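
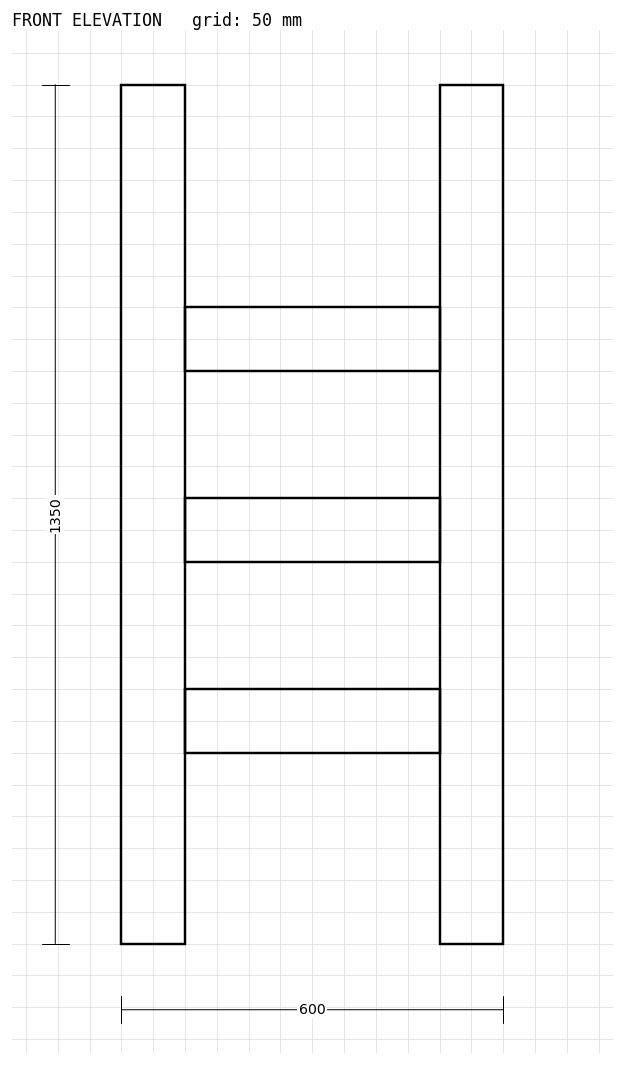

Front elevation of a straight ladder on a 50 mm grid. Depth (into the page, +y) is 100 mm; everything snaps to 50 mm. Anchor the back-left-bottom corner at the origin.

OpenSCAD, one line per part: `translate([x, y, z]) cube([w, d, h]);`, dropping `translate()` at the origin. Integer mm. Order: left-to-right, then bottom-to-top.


cube([100, 100, 1350]);
translate([100, 0, 300]) cube([400, 100, 100]);
translate([100, 0, 600]) cube([400, 100, 100]);
translate([100, 0, 900]) cube([400, 100, 100]);
translate([500, 0, 0]) cube([100, 100, 1350]);


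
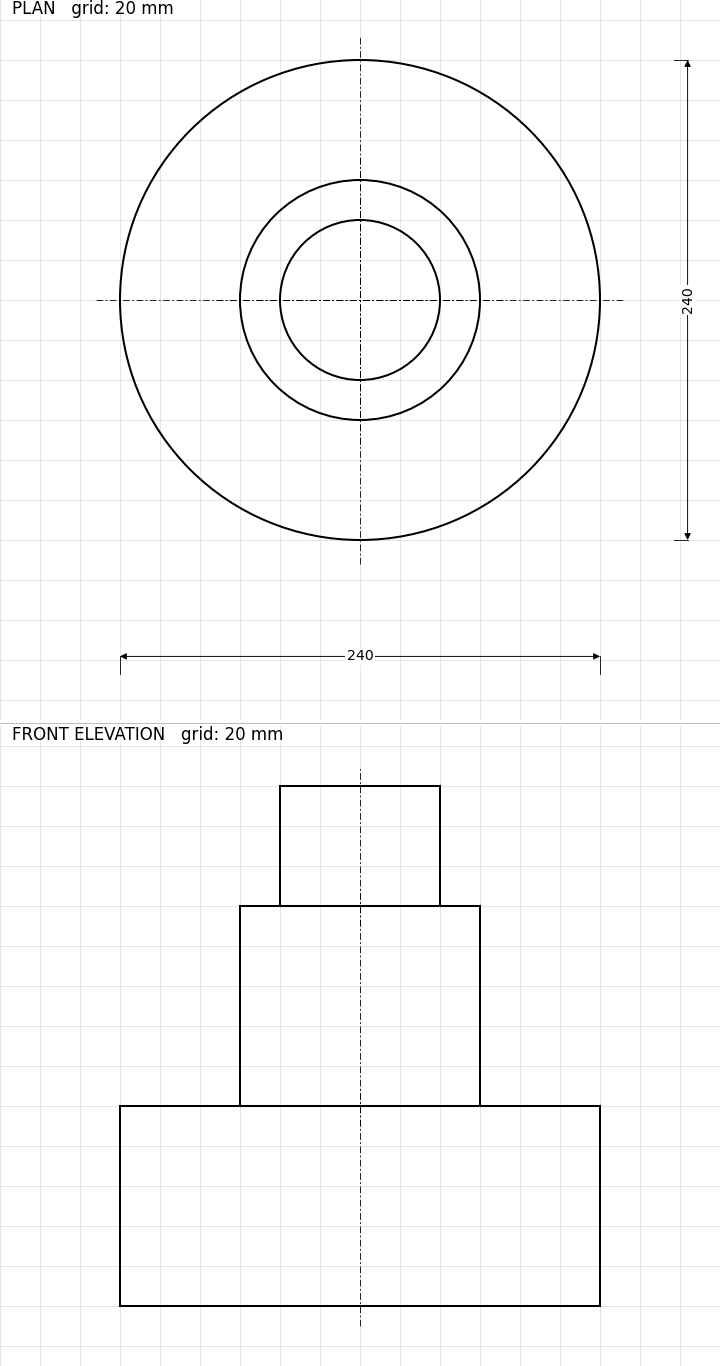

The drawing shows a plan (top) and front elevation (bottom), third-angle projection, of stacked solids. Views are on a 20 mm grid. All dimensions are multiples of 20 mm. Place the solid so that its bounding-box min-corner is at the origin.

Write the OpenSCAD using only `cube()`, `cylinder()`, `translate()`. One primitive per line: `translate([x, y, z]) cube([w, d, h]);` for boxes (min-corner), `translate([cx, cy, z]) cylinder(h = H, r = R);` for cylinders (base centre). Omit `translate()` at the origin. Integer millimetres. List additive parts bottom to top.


translate([120, 120, 0]) cylinder(h = 100, r = 120);
translate([120, 120, 100]) cylinder(h = 100, r = 60);
translate([120, 120, 200]) cylinder(h = 60, r = 40);


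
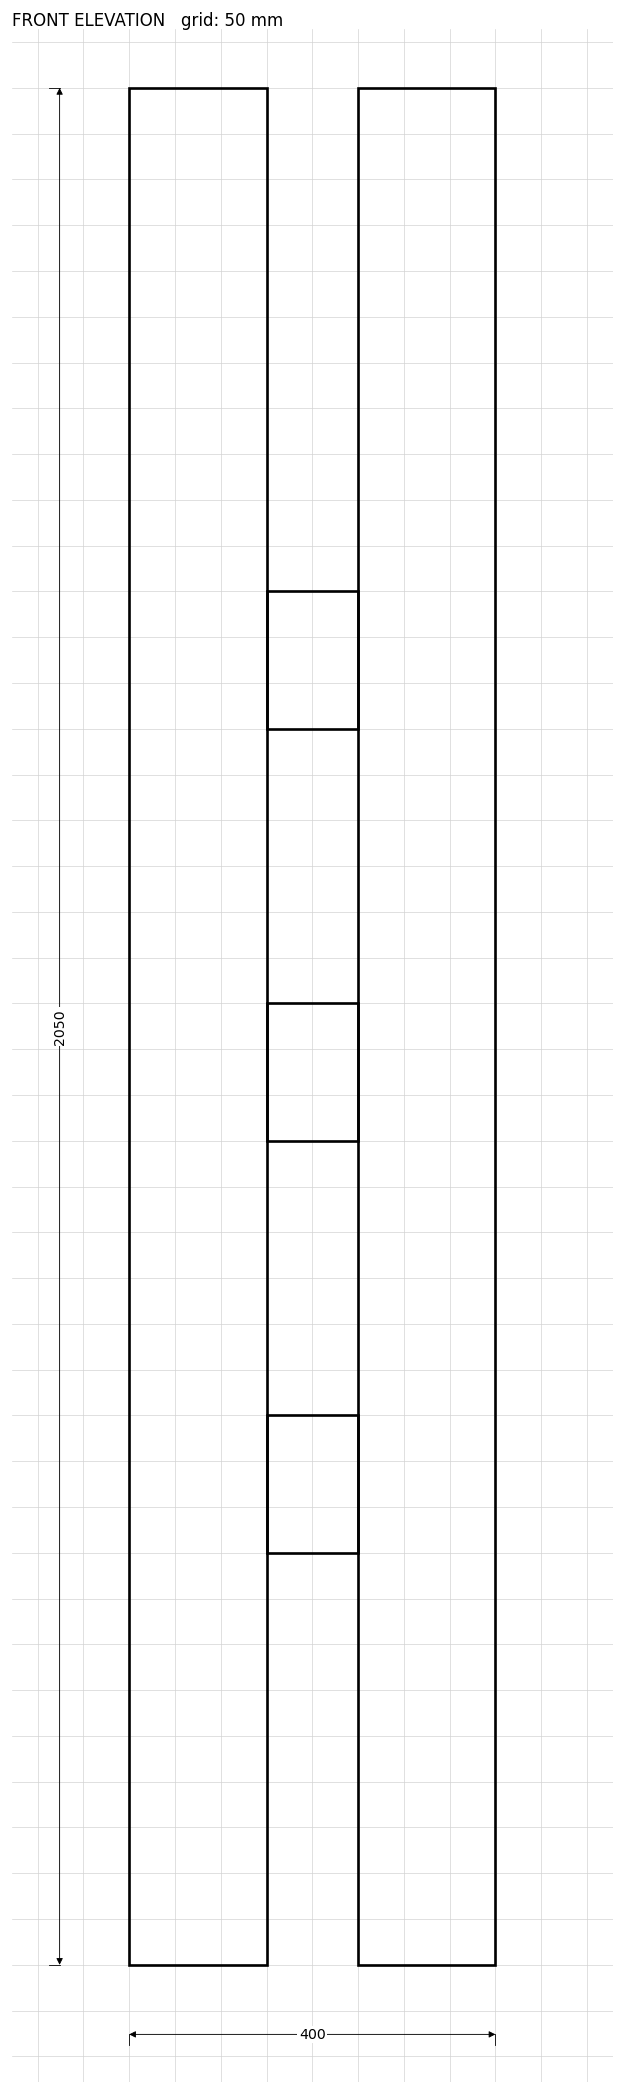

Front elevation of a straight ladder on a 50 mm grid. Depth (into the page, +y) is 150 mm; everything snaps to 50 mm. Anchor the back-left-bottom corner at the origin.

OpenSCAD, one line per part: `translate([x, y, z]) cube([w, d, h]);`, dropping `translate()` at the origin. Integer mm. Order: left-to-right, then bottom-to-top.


cube([150, 150, 2050]);
translate([150, 0, 450]) cube([100, 150, 150]);
translate([150, 0, 900]) cube([100, 150, 150]);
translate([150, 0, 1350]) cube([100, 150, 150]);
translate([250, 0, 0]) cube([150, 150, 2050]);


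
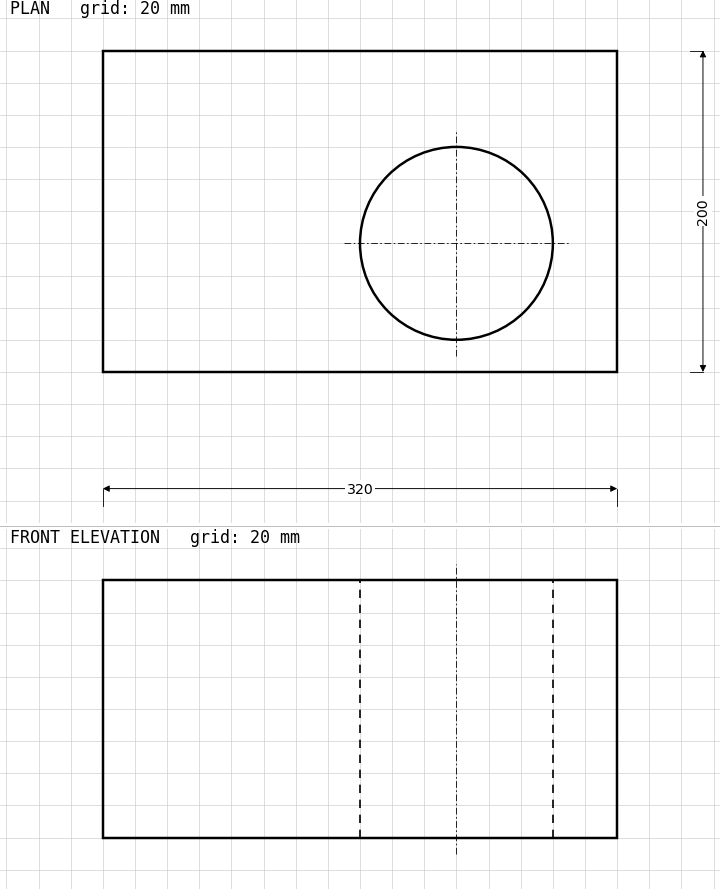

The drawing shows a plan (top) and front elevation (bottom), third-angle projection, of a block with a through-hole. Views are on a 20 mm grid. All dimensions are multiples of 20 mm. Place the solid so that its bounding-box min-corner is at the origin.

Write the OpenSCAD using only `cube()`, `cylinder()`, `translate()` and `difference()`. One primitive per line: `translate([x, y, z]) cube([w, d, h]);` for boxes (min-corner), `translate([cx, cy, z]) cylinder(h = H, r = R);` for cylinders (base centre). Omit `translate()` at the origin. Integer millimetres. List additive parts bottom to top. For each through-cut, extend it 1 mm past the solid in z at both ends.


difference() {
  cube([320, 200, 160]);
  translate([220, 80, -1]) cylinder(h = 162, r = 60);
}


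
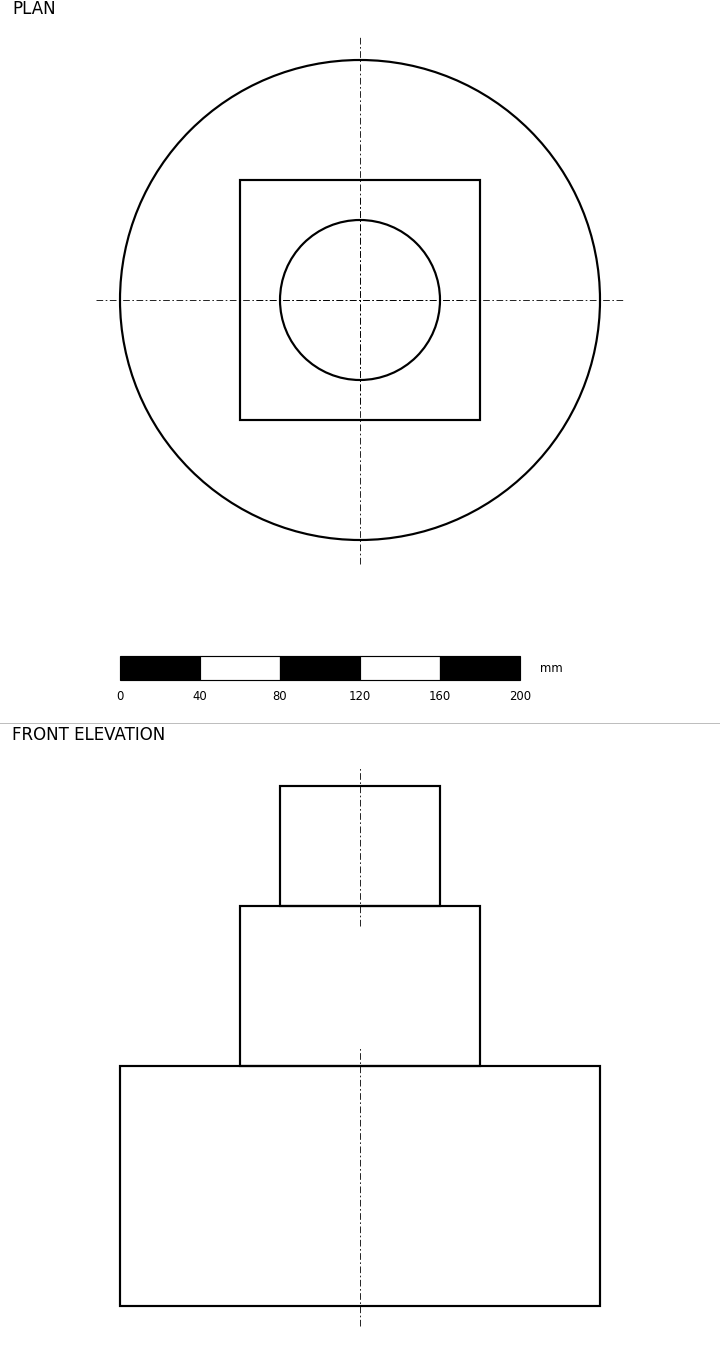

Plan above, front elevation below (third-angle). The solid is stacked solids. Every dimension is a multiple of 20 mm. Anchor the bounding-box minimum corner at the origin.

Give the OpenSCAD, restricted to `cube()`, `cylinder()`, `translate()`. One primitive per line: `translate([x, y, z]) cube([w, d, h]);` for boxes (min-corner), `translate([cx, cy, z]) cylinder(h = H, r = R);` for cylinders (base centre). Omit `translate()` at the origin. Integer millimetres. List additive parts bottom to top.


translate([120, 120, 0]) cylinder(h = 120, r = 120);
translate([60, 60, 120]) cube([120, 120, 80]);
translate([120, 120, 200]) cylinder(h = 60, r = 40);


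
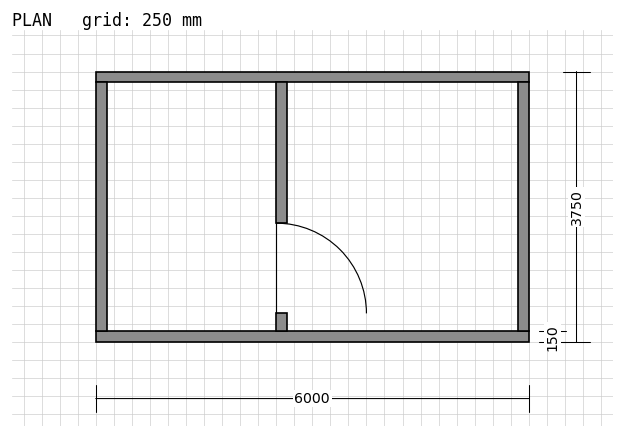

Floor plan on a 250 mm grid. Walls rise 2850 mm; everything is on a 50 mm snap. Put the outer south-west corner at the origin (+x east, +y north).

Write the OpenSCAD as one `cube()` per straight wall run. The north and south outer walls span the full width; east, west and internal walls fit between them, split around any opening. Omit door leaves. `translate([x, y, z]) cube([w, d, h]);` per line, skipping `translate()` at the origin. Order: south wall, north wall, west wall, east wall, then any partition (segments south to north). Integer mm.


cube([6000, 150, 2850]);
translate([0, 3600, 0]) cube([6000, 150, 2850]);
translate([0, 150, 0]) cube([150, 3450, 2850]);
translate([5850, 150, 0]) cube([150, 3450, 2850]);
translate([2500, 150, 0]) cube([150, 250, 2850]);
translate([2500, 1650, 0]) cube([150, 1950, 2850]);


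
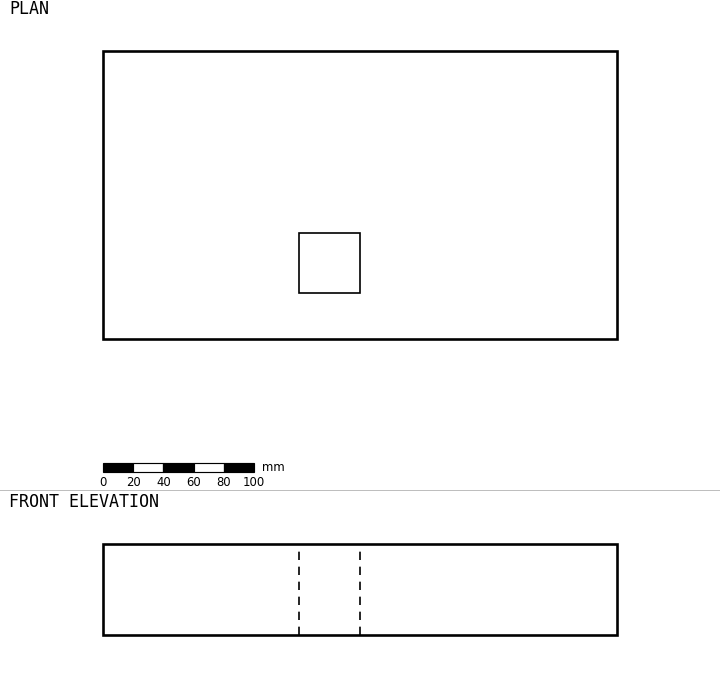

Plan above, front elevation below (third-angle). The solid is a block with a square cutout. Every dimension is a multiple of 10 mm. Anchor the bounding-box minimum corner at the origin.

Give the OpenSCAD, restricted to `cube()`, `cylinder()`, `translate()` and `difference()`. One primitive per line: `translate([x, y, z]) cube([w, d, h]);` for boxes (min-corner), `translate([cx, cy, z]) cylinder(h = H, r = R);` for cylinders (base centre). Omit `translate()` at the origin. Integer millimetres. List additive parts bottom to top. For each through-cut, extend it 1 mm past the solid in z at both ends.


difference() {
  cube([340, 190, 60]);
  translate([130, 30, -1]) cube([40, 40, 62]);
}


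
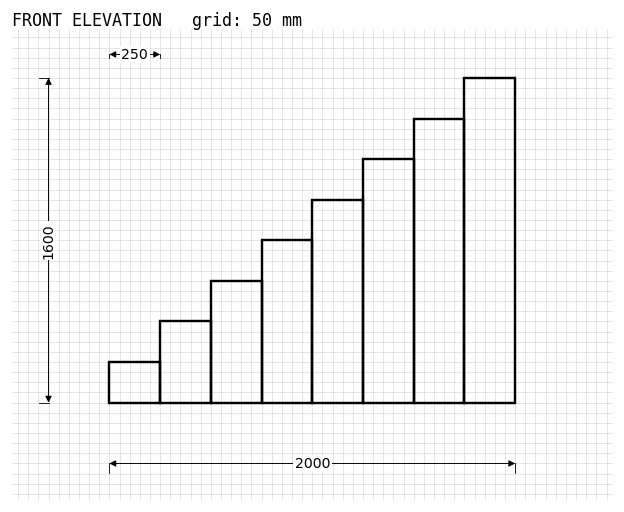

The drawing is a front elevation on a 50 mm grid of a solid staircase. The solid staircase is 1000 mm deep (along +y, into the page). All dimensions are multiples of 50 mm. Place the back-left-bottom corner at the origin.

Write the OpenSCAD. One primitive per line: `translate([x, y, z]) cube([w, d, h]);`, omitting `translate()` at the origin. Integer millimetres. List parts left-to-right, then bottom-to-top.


cube([250, 1000, 200]);
translate([250, 0, 0]) cube([250, 1000, 400]);
translate([500, 0, 0]) cube([250, 1000, 600]);
translate([750, 0, 0]) cube([250, 1000, 800]);
translate([1000, 0, 0]) cube([250, 1000, 1000]);
translate([1250, 0, 0]) cube([250, 1000, 1200]);
translate([1500, 0, 0]) cube([250, 1000, 1400]);
translate([1750, 0, 0]) cube([250, 1000, 1600]);


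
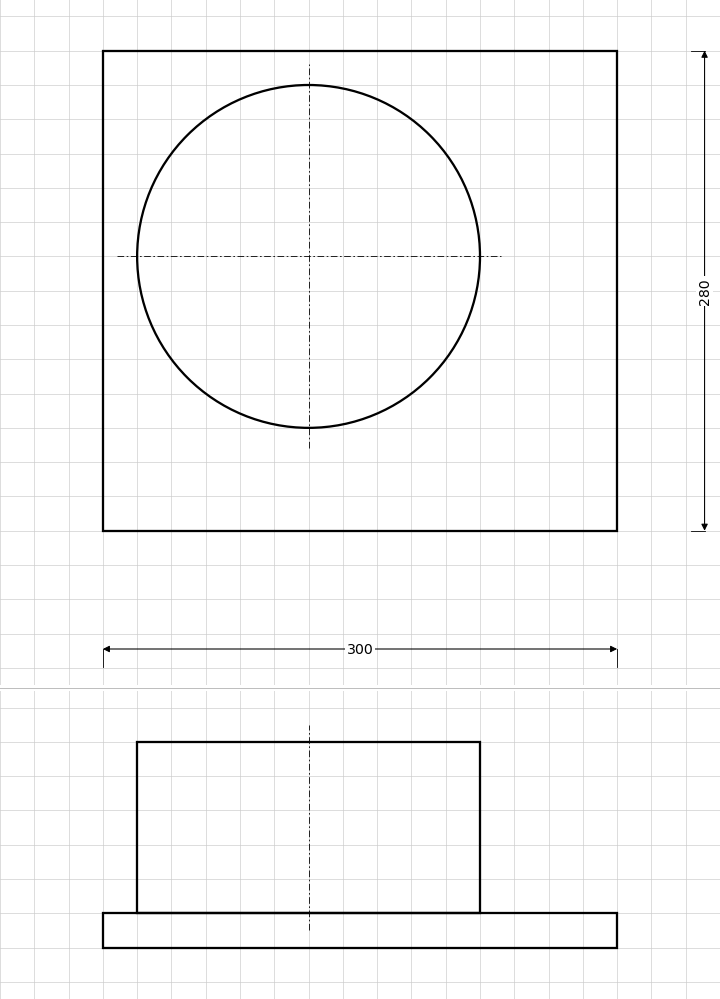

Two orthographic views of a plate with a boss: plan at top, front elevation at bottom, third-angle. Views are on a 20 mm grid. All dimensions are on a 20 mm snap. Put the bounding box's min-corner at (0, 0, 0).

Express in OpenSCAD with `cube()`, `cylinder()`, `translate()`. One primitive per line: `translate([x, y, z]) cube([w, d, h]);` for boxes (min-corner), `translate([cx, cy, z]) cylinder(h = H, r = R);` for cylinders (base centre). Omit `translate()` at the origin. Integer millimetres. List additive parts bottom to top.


cube([300, 280, 20]);
translate([120, 160, 20]) cylinder(h = 100, r = 100);


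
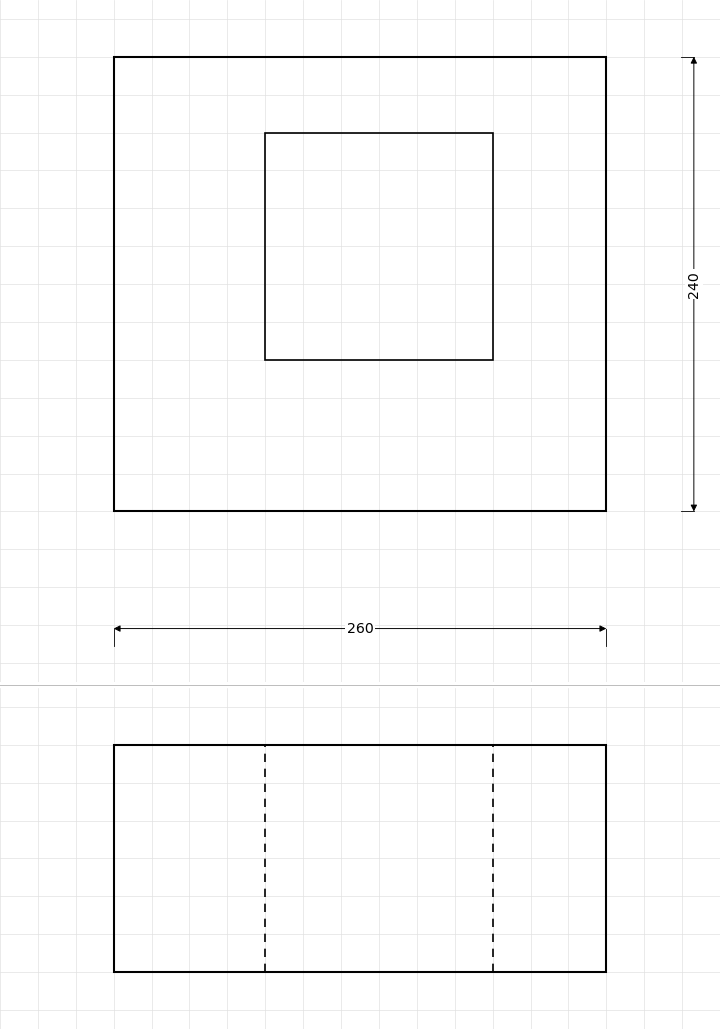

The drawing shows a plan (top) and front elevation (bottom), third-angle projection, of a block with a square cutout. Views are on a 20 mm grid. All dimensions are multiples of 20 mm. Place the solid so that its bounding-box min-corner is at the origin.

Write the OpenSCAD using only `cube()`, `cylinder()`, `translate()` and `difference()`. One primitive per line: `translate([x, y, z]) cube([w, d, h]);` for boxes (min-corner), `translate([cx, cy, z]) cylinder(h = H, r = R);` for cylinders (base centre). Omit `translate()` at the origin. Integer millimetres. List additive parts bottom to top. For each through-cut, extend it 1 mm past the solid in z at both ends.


difference() {
  cube([260, 240, 120]);
  translate([80, 80, -1]) cube([120, 120, 122]);
}


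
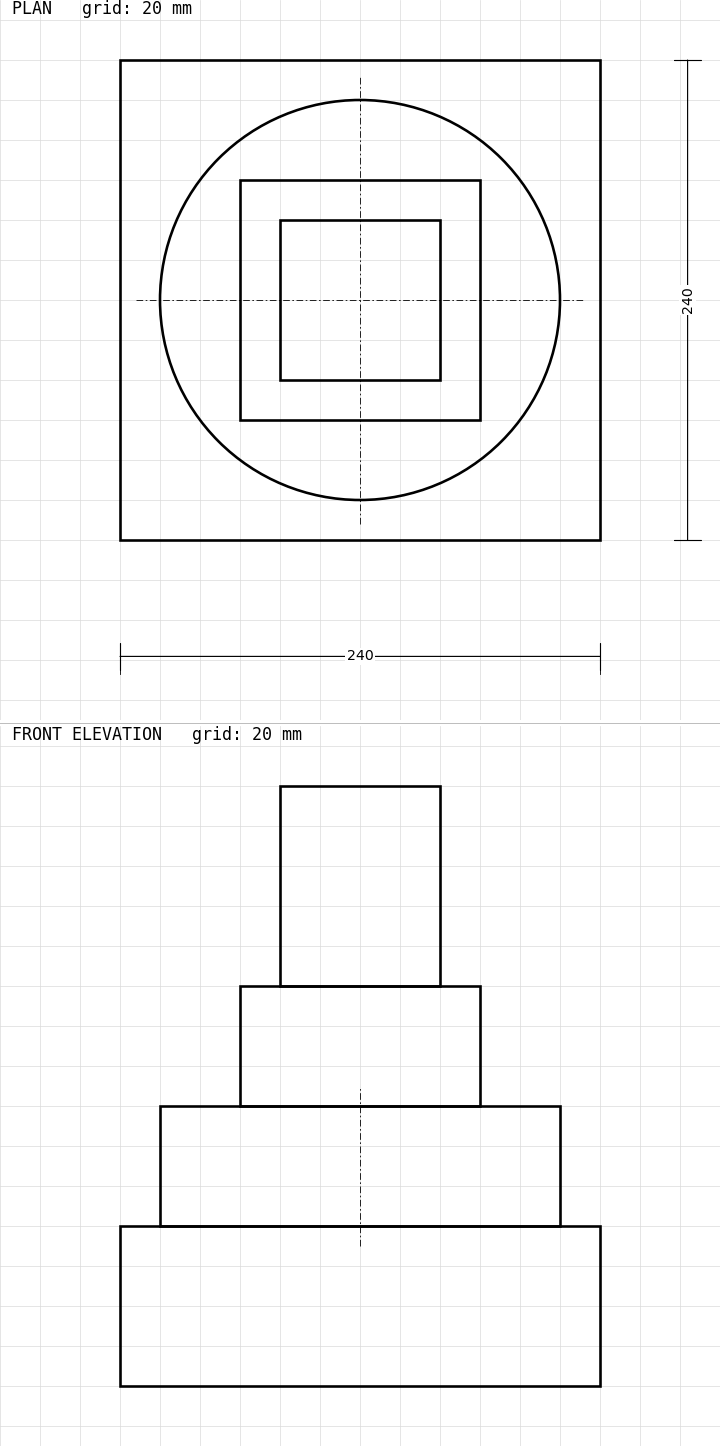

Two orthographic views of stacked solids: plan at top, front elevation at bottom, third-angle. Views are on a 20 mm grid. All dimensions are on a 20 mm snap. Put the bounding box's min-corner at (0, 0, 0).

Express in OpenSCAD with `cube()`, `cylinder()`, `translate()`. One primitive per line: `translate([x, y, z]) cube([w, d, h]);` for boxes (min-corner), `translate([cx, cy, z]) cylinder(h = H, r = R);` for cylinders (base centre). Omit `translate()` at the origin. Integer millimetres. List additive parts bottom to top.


cube([240, 240, 80]);
translate([120, 120, 80]) cylinder(h = 60, r = 100);
translate([60, 60, 140]) cube([120, 120, 60]);
translate([80, 80, 200]) cube([80, 80, 100]);


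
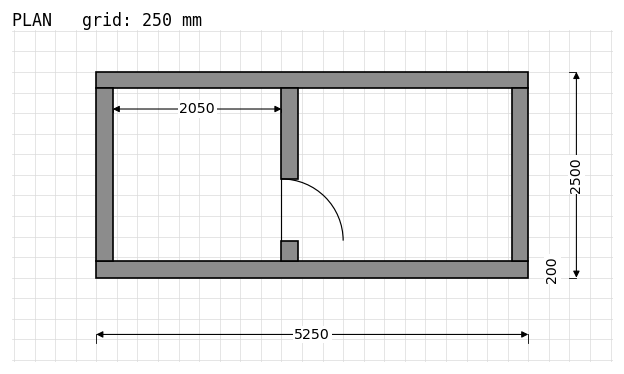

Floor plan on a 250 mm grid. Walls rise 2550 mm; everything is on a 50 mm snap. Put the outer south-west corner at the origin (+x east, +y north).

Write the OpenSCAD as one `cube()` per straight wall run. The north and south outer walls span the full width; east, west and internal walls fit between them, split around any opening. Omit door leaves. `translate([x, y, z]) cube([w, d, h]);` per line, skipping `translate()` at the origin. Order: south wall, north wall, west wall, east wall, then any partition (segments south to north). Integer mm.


cube([5250, 200, 2550]);
translate([0, 2300, 0]) cube([5250, 200, 2550]);
translate([0, 200, 0]) cube([200, 2100, 2550]);
translate([5050, 200, 0]) cube([200, 2100, 2550]);
translate([2250, 200, 0]) cube([200, 250, 2550]);
translate([2250, 1200, 0]) cube([200, 1100, 2550]);


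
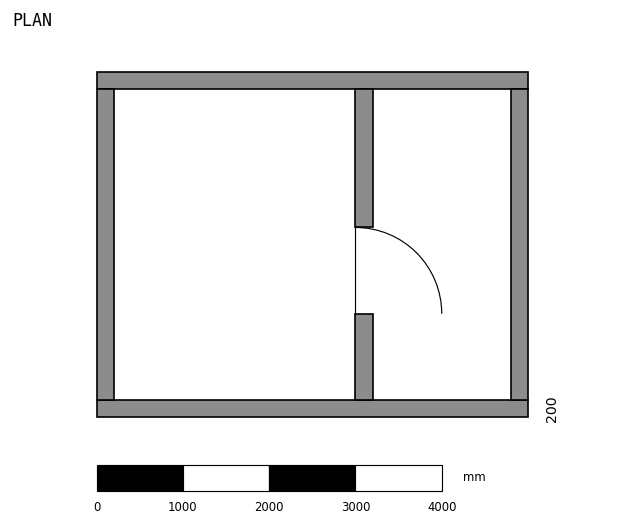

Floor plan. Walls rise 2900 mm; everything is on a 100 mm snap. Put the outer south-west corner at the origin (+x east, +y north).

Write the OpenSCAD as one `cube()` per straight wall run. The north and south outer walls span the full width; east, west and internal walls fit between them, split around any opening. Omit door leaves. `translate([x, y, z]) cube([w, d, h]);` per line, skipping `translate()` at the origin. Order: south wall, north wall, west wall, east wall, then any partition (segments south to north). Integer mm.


cube([5000, 200, 2900]);
translate([0, 3800, 0]) cube([5000, 200, 2900]);
translate([0, 200, 0]) cube([200, 3600, 2900]);
translate([4800, 200, 0]) cube([200, 3600, 2900]);
translate([3000, 200, 0]) cube([200, 1000, 2900]);
translate([3000, 2200, 0]) cube([200, 1600, 2900]);


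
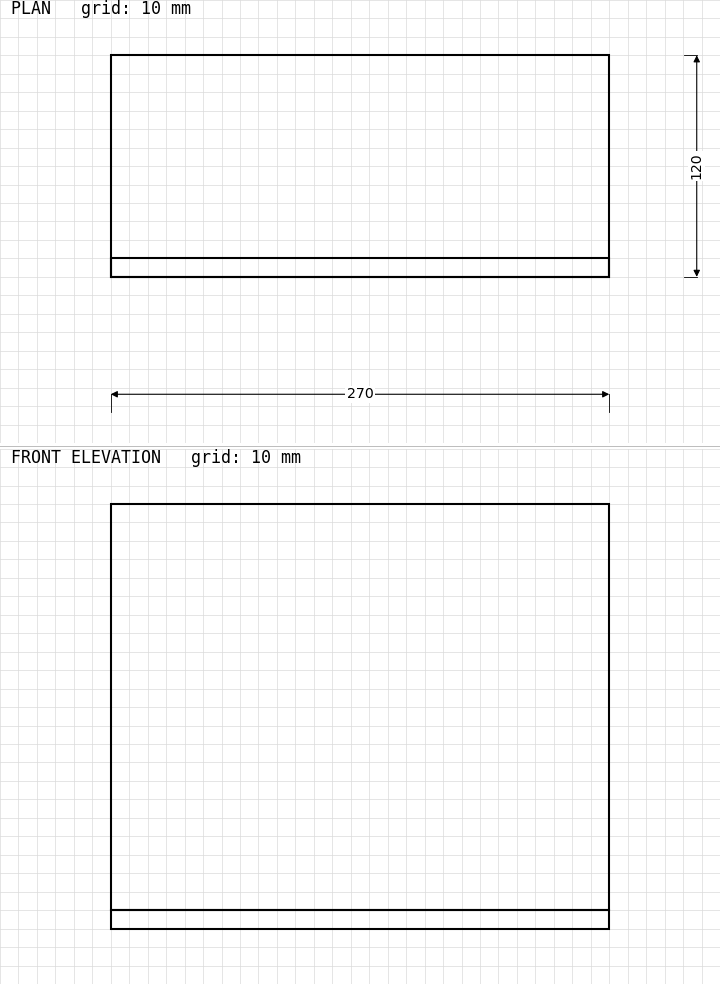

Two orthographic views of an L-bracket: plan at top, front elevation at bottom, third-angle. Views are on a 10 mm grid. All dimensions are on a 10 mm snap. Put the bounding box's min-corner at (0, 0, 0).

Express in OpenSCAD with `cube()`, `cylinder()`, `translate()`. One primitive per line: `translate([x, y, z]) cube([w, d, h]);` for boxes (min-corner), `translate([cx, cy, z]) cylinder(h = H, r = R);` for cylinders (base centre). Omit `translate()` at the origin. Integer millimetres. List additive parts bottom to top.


cube([270, 120, 10]);
translate([0, 0, 10]) cube([270, 10, 220]);


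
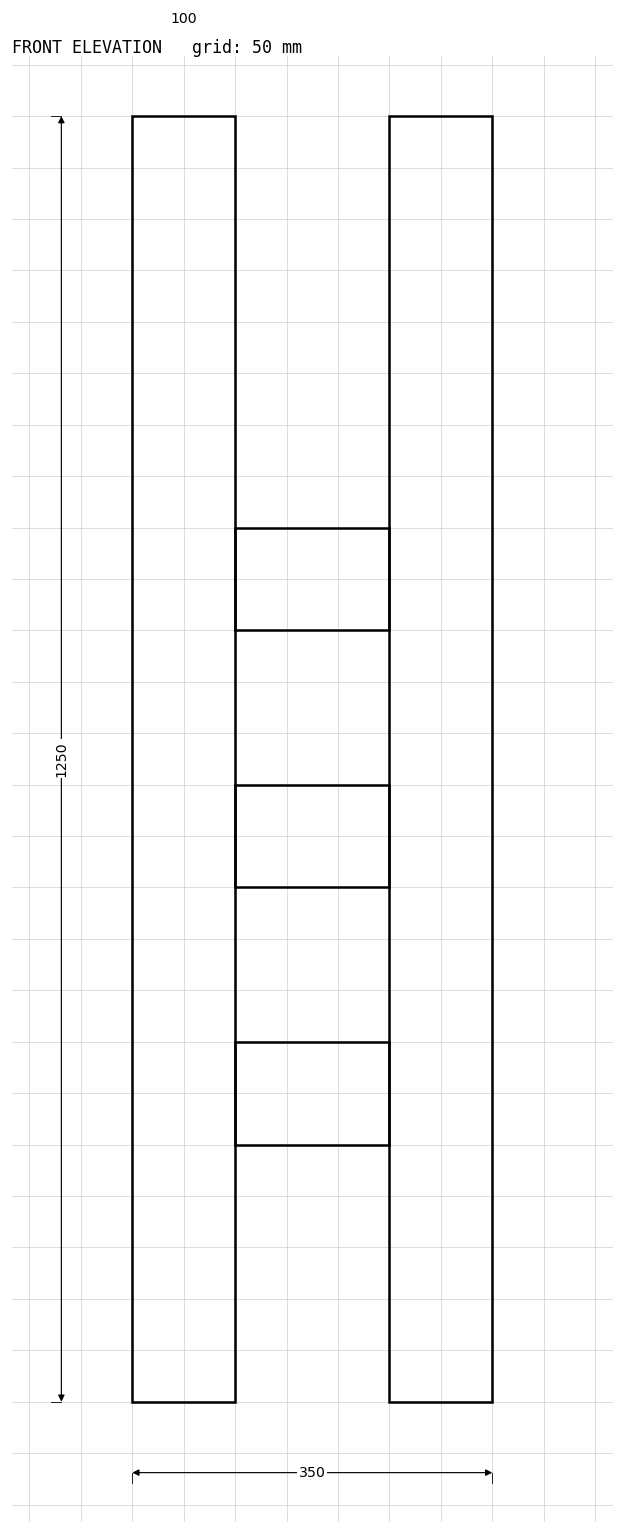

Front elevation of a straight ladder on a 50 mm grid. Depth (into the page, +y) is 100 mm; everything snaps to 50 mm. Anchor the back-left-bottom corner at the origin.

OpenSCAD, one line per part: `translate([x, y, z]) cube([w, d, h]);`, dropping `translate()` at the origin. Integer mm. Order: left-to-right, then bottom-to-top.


cube([100, 100, 1250]);
translate([100, 0, 250]) cube([150, 100, 100]);
translate([100, 0, 500]) cube([150, 100, 100]);
translate([100, 0, 750]) cube([150, 100, 100]);
translate([250, 0, 0]) cube([100, 100, 1250]);


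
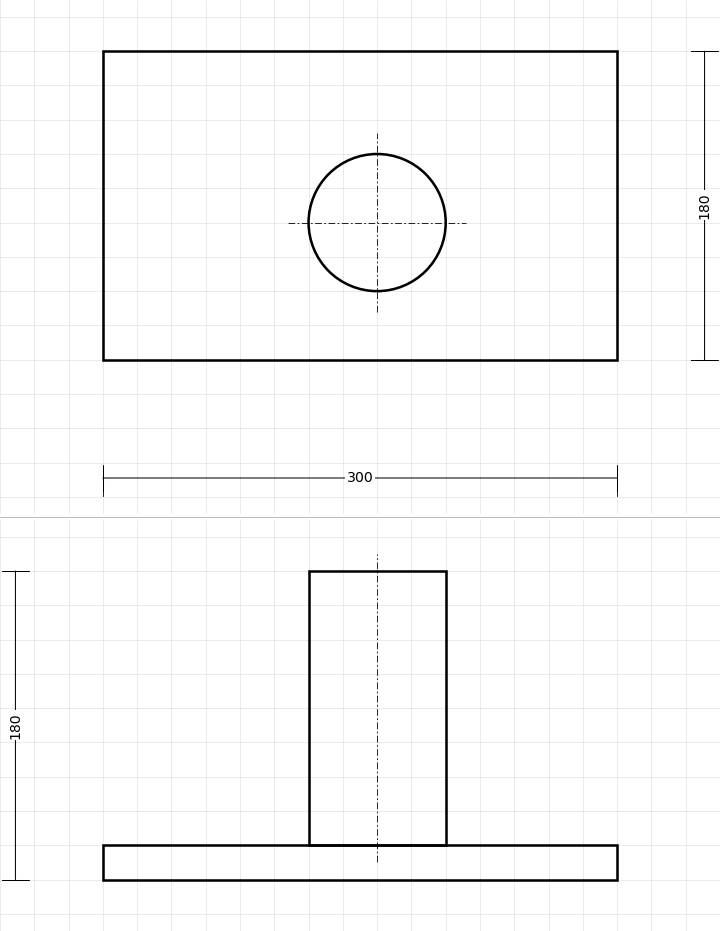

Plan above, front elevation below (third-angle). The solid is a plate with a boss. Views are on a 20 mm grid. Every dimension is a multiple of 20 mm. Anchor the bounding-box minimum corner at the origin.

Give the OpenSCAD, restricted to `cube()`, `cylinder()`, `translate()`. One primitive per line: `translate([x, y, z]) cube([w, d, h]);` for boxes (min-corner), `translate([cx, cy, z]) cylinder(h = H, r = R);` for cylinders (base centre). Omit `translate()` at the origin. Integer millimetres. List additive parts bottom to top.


cube([300, 180, 20]);
translate([160, 80, 20]) cylinder(h = 160, r = 40);


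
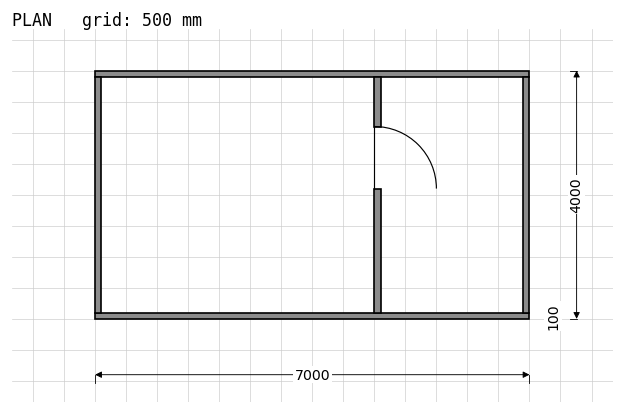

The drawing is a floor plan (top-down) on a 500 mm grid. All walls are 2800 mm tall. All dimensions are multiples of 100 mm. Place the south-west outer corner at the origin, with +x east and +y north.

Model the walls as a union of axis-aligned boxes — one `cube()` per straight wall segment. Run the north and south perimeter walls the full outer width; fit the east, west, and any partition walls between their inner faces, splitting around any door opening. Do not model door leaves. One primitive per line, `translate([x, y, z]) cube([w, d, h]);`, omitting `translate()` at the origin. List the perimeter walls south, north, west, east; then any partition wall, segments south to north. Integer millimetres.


cube([7000, 100, 2800]);
translate([0, 3900, 0]) cube([7000, 100, 2800]);
translate([0, 100, 0]) cube([100, 3800, 2800]);
translate([6900, 100, 0]) cube([100, 3800, 2800]);
translate([4500, 100, 0]) cube([100, 2000, 2800]);
translate([4500, 3100, 0]) cube([100, 800, 2800]);


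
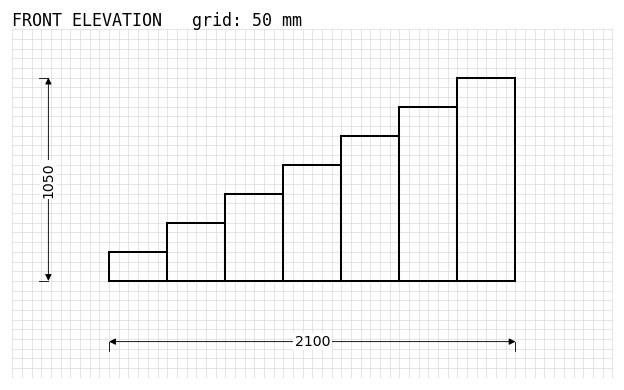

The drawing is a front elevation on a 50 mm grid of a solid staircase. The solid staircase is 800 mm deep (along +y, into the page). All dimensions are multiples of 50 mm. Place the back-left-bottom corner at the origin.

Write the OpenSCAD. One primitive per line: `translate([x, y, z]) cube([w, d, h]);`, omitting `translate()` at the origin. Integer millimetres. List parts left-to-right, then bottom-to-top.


cube([300, 800, 150]);
translate([300, 0, 0]) cube([300, 800, 300]);
translate([600, 0, 0]) cube([300, 800, 450]);
translate([900, 0, 0]) cube([300, 800, 600]);
translate([1200, 0, 0]) cube([300, 800, 750]);
translate([1500, 0, 0]) cube([300, 800, 900]);
translate([1800, 0, 0]) cube([300, 800, 1050]);


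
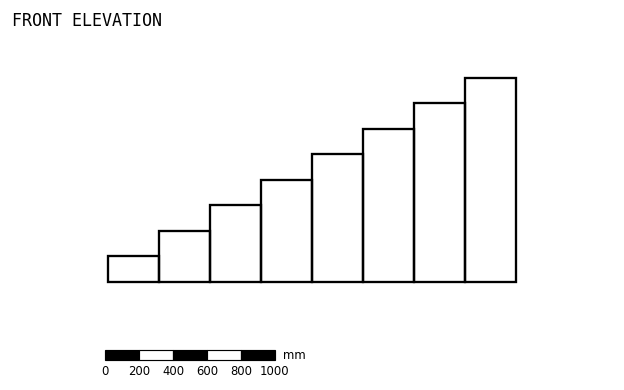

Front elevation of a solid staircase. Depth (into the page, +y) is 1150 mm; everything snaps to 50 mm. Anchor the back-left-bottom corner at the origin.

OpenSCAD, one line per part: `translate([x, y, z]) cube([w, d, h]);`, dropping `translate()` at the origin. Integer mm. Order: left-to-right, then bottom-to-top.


cube([300, 1150, 150]);
translate([300, 0, 0]) cube([300, 1150, 300]);
translate([600, 0, 0]) cube([300, 1150, 450]);
translate([900, 0, 0]) cube([300, 1150, 600]);
translate([1200, 0, 0]) cube([300, 1150, 750]);
translate([1500, 0, 0]) cube([300, 1150, 900]);
translate([1800, 0, 0]) cube([300, 1150, 1050]);
translate([2100, 0, 0]) cube([300, 1150, 1200]);


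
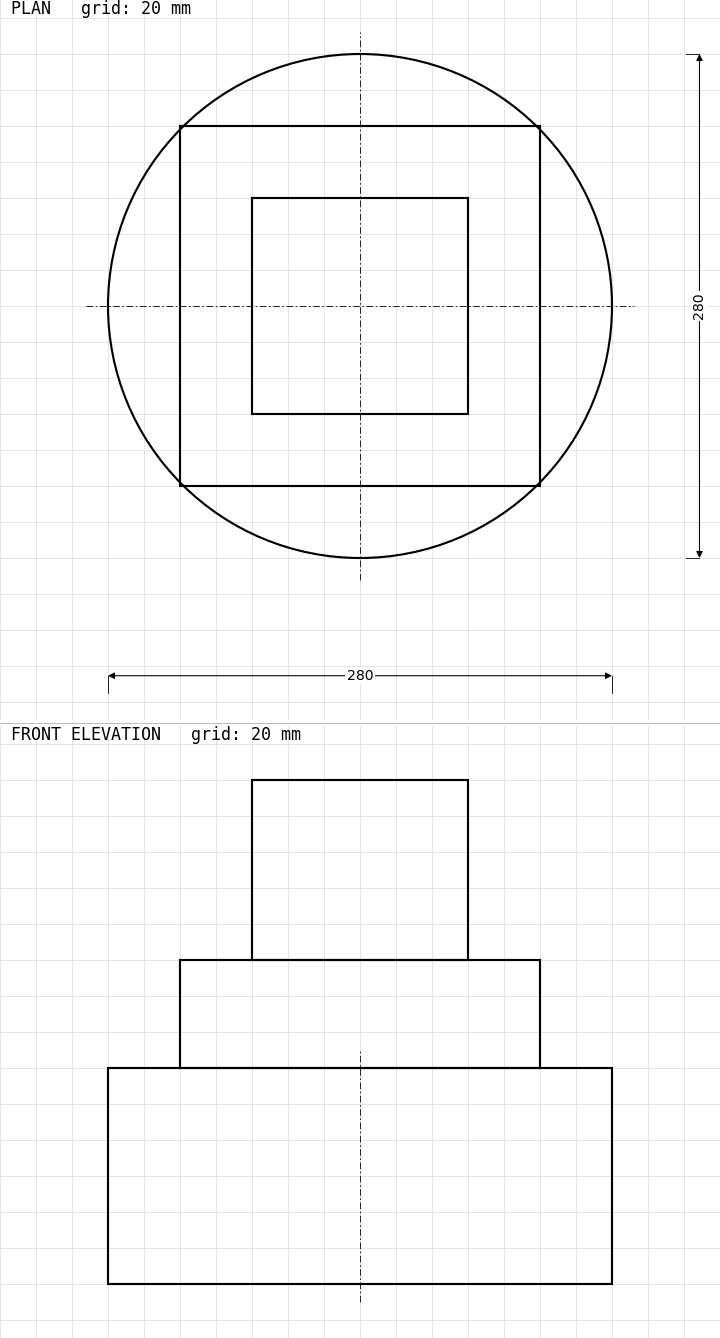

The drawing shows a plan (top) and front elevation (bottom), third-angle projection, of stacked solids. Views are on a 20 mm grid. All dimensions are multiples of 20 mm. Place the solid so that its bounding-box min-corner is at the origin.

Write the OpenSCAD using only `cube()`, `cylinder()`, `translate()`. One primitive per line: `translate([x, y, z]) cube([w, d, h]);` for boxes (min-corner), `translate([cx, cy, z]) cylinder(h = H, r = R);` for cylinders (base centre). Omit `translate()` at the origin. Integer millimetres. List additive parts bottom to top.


translate([140, 140, 0]) cylinder(h = 120, r = 140);
translate([40, 40, 120]) cube([200, 200, 60]);
translate([80, 80, 180]) cube([120, 120, 100]);


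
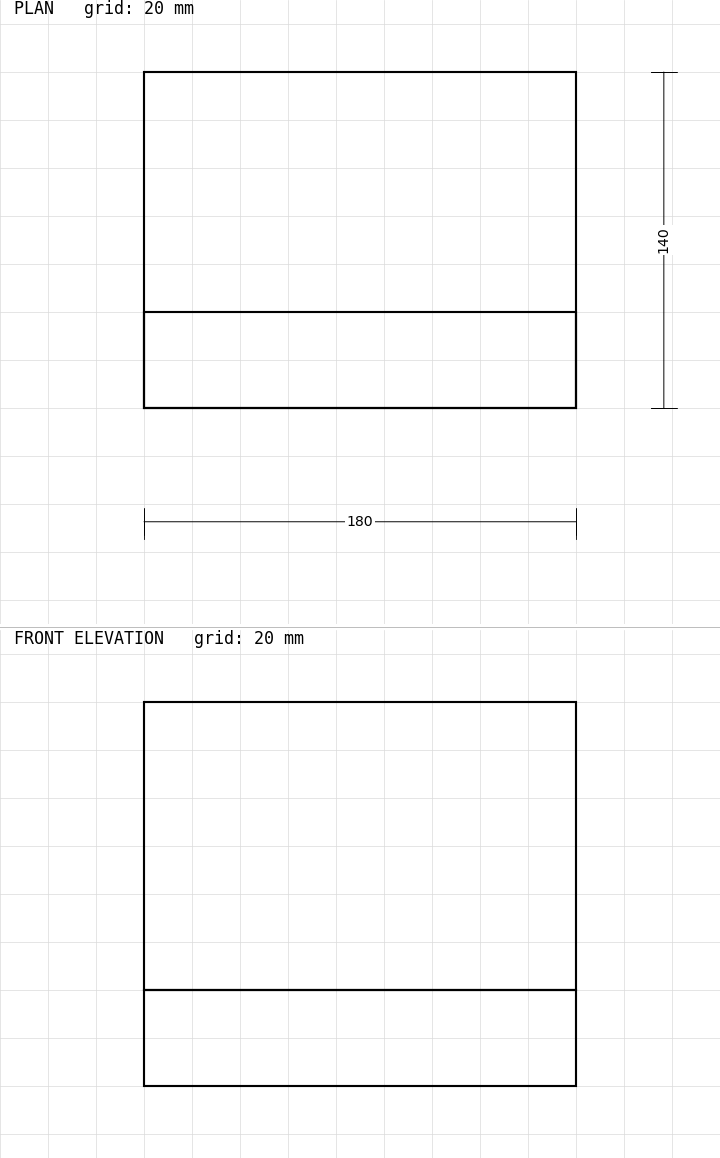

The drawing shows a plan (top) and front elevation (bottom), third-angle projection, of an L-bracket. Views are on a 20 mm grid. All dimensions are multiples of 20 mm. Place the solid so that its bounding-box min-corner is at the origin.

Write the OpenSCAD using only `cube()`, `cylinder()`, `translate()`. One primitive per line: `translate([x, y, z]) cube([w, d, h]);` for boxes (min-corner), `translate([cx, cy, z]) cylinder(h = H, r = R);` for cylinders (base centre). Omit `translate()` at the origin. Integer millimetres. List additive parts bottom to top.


cube([180, 140, 40]);
translate([0, 0, 40]) cube([180, 40, 120]);


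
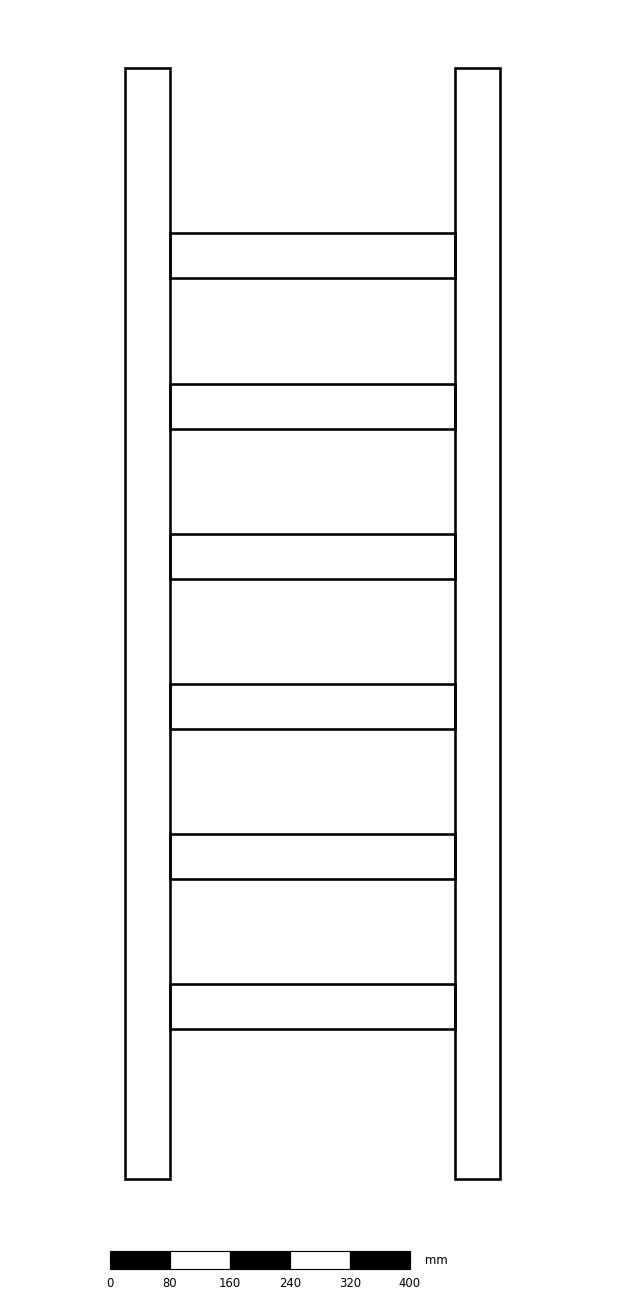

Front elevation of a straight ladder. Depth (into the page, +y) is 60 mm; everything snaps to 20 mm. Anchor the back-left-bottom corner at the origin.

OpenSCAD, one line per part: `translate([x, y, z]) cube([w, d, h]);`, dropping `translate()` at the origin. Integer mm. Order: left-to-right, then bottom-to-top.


cube([60, 60, 1480]);
translate([60, 0, 200]) cube([380, 60, 60]);
translate([60, 0, 400]) cube([380, 60, 60]);
translate([60, 0, 600]) cube([380, 60, 60]);
translate([60, 0, 800]) cube([380, 60, 60]);
translate([60, 0, 1000]) cube([380, 60, 60]);
translate([60, 0, 1200]) cube([380, 60, 60]);
translate([440, 0, 0]) cube([60, 60, 1480]);


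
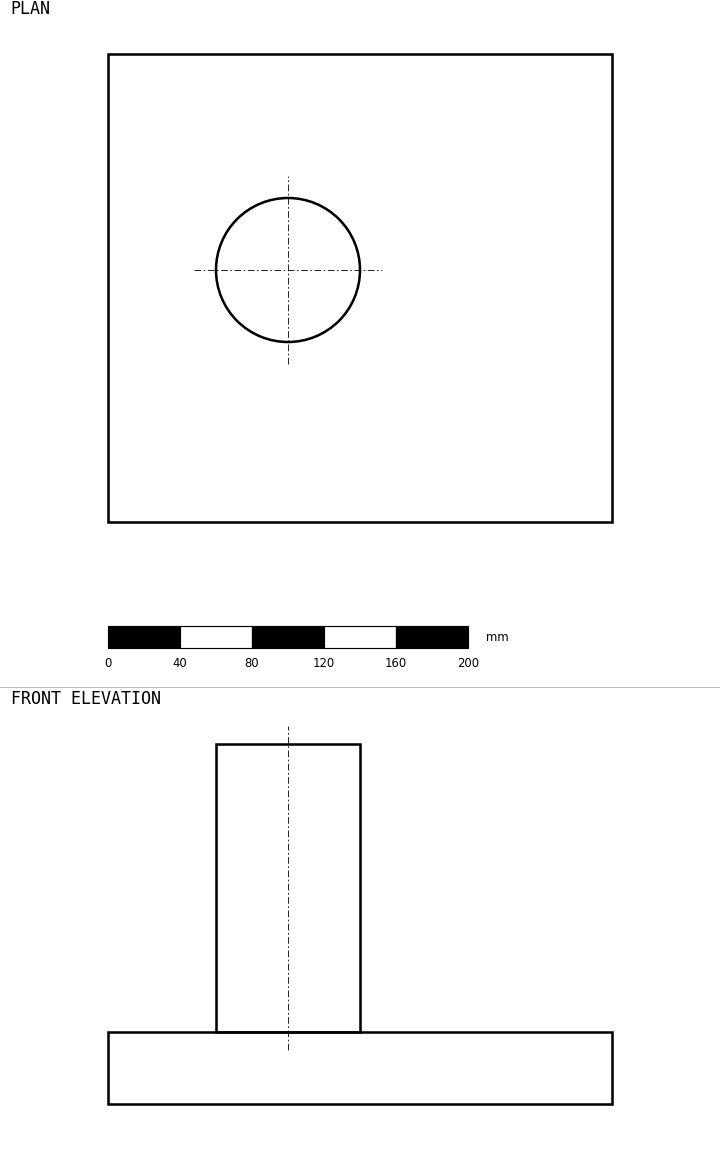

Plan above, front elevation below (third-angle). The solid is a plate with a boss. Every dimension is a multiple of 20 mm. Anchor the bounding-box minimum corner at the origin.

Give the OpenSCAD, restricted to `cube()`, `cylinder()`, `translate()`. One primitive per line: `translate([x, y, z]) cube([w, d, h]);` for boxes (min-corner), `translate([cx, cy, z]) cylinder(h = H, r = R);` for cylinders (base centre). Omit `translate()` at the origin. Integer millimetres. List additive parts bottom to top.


cube([280, 260, 40]);
translate([100, 140, 40]) cylinder(h = 160, r = 40);


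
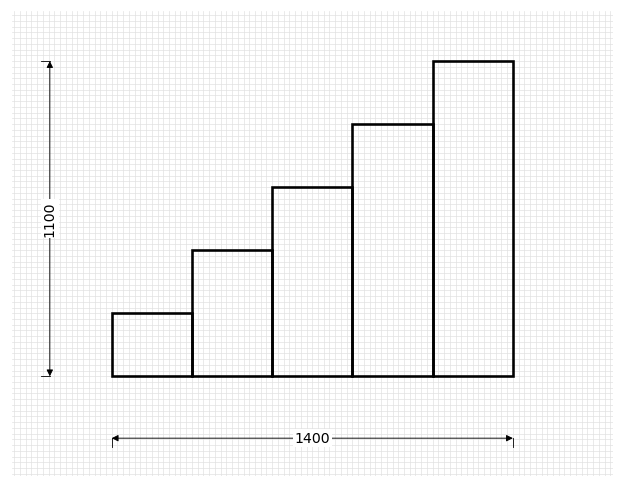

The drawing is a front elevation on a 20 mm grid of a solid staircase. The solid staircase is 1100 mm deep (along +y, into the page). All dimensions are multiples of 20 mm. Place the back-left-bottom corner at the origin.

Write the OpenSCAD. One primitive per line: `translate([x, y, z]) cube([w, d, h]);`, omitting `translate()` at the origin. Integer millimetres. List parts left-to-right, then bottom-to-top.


cube([280, 1100, 220]);
translate([280, 0, 0]) cube([280, 1100, 440]);
translate([560, 0, 0]) cube([280, 1100, 660]);
translate([840, 0, 0]) cube([280, 1100, 880]);
translate([1120, 0, 0]) cube([280, 1100, 1100]);


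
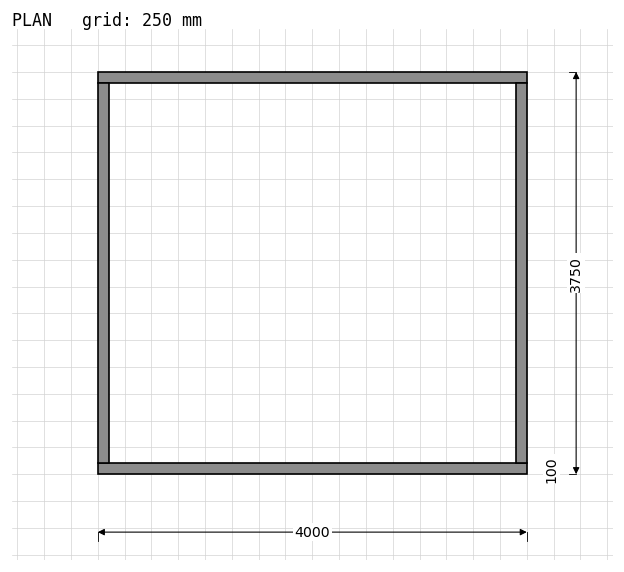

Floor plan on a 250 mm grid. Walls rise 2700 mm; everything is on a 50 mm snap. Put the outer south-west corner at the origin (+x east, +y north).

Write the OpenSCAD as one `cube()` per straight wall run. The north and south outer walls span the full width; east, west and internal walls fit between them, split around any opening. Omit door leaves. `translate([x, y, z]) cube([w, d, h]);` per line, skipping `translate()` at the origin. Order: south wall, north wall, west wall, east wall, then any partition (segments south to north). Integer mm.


cube([4000, 100, 2700]);
translate([0, 3650, 0]) cube([4000, 100, 2700]);
translate([0, 100, 0]) cube([100, 3550, 2700]);
translate([3900, 100, 0]) cube([100, 3550, 2700]);


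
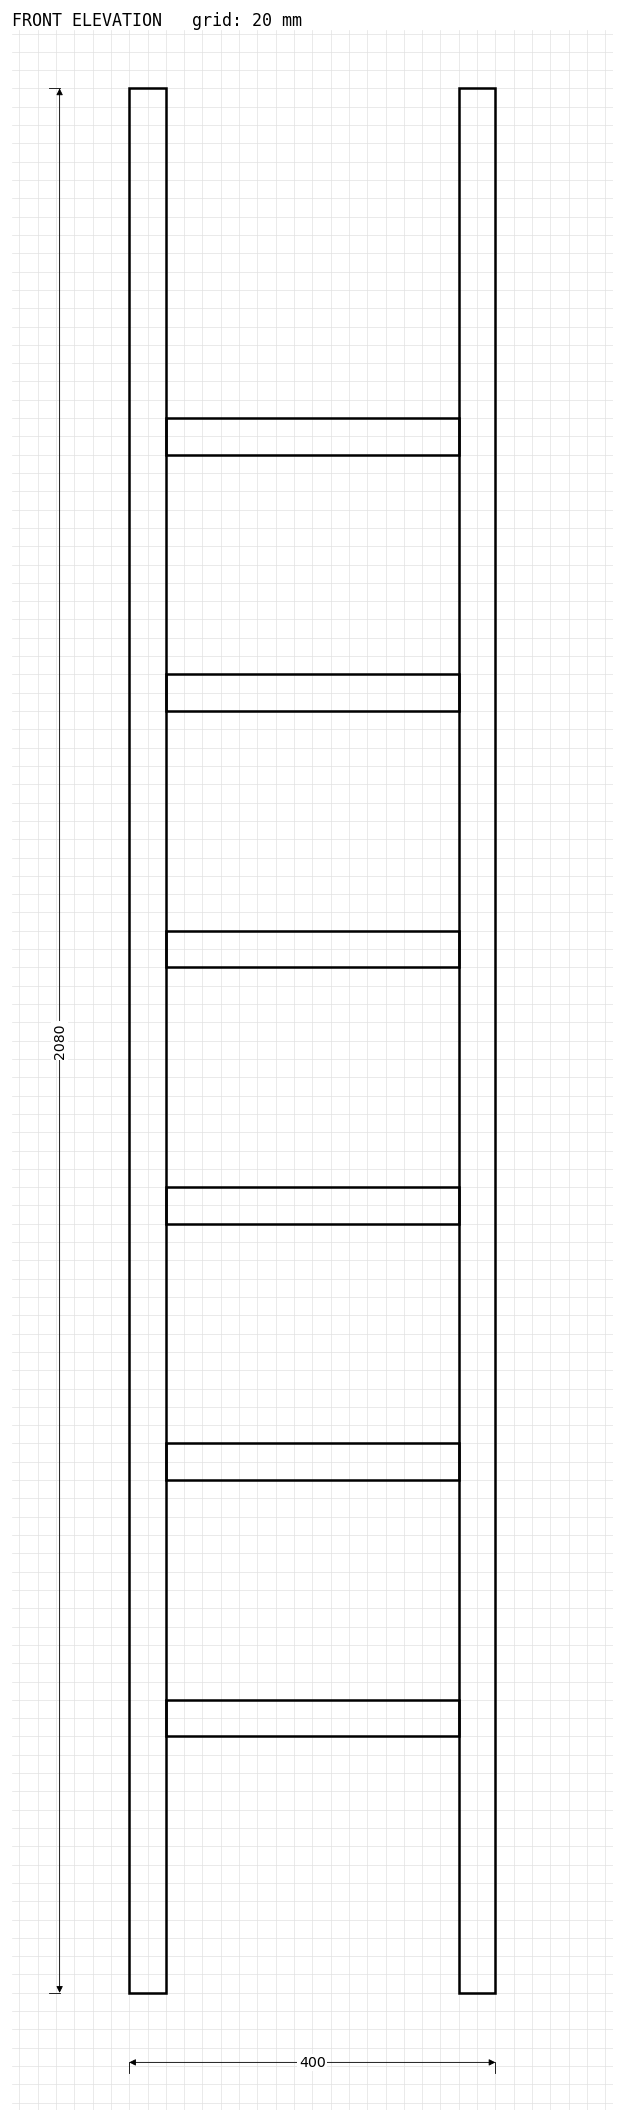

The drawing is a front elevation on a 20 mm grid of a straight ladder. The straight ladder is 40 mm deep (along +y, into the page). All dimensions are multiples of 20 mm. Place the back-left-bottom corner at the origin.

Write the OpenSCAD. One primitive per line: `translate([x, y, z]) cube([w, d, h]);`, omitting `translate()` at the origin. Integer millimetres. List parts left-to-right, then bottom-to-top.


cube([40, 40, 2080]);
translate([40, 0, 280]) cube([320, 40, 40]);
translate([40, 0, 560]) cube([320, 40, 40]);
translate([40, 0, 840]) cube([320, 40, 40]);
translate([40, 0, 1120]) cube([320, 40, 40]);
translate([40, 0, 1400]) cube([320, 40, 40]);
translate([40, 0, 1680]) cube([320, 40, 40]);
translate([360, 0, 0]) cube([40, 40, 2080]);


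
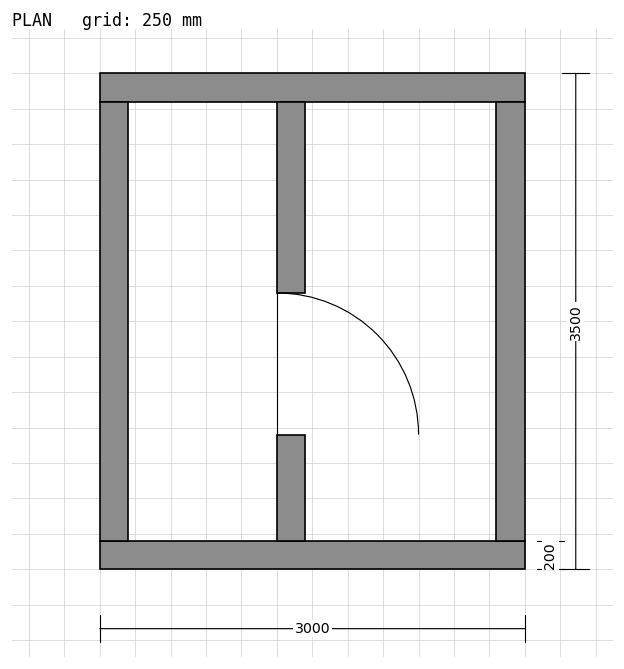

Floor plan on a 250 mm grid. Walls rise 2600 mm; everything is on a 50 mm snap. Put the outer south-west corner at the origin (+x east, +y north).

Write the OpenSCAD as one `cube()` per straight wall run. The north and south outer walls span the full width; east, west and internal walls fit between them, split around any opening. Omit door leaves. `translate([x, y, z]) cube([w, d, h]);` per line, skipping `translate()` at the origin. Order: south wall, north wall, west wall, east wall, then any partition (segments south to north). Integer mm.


cube([3000, 200, 2600]);
translate([0, 3300, 0]) cube([3000, 200, 2600]);
translate([0, 200, 0]) cube([200, 3100, 2600]);
translate([2800, 200, 0]) cube([200, 3100, 2600]);
translate([1250, 200, 0]) cube([200, 750, 2600]);
translate([1250, 1950, 0]) cube([200, 1350, 2600]);


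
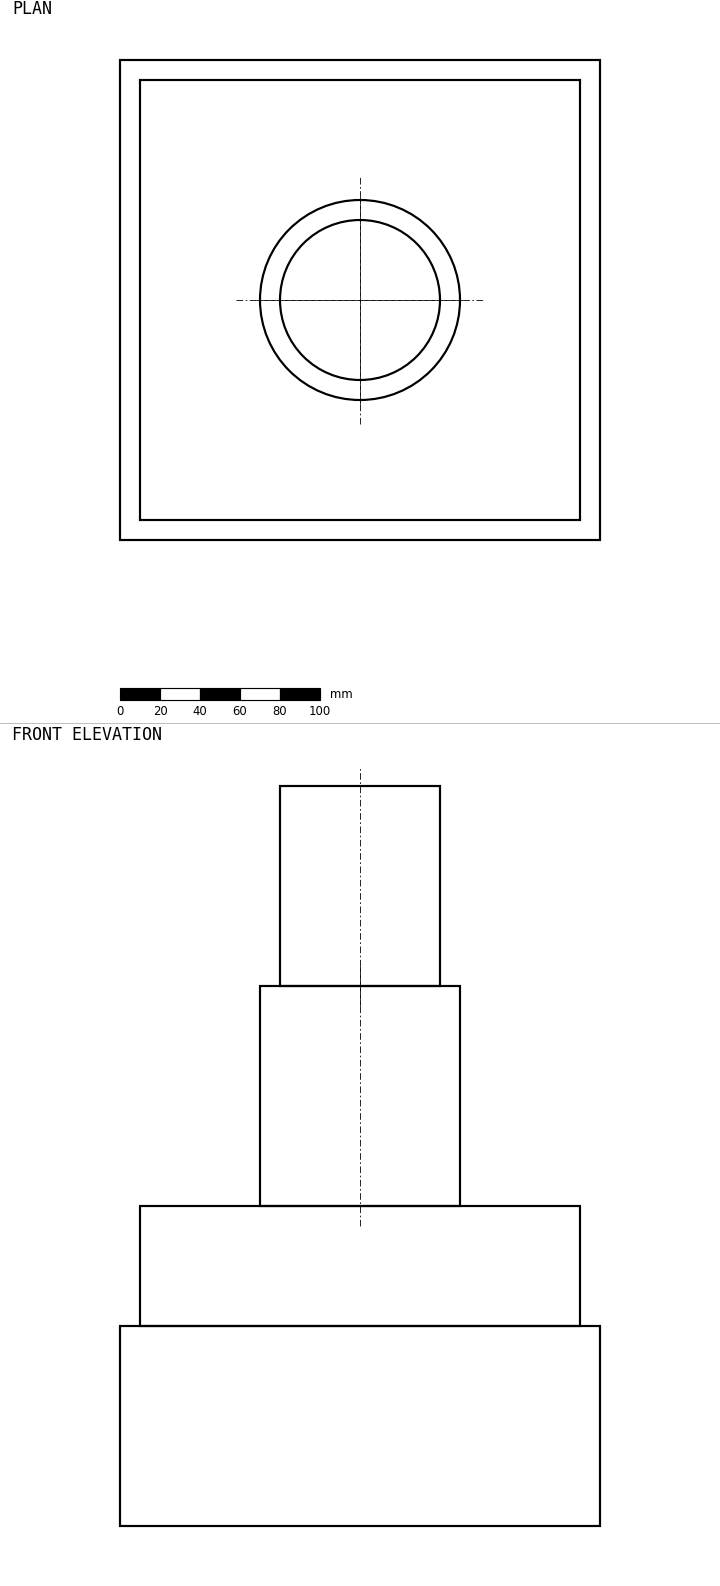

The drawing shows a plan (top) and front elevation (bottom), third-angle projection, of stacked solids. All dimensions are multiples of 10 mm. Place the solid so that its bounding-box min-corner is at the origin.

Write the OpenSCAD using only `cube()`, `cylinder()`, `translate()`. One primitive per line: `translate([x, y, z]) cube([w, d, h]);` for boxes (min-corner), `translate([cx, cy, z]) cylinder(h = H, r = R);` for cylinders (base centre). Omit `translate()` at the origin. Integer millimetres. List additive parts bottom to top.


cube([240, 240, 100]);
translate([10, 10, 100]) cube([220, 220, 60]);
translate([120, 120, 160]) cylinder(h = 110, r = 50);
translate([120, 120, 270]) cylinder(h = 100, r = 40);


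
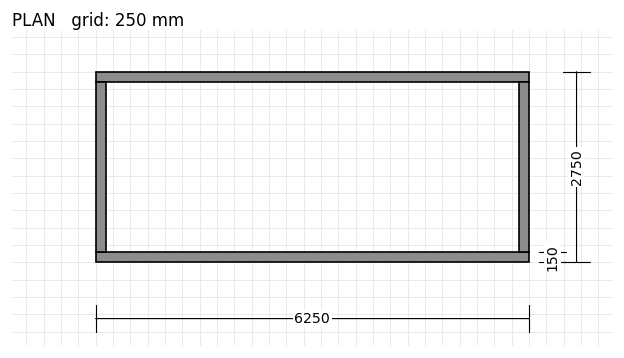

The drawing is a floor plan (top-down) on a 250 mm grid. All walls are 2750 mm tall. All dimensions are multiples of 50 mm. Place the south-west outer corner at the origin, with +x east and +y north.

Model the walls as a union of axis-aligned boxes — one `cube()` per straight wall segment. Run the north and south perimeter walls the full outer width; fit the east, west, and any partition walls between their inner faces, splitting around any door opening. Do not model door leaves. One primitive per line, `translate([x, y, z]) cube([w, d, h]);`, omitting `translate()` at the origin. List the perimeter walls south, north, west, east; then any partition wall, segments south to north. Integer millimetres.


cube([6250, 150, 2750]);
translate([0, 2600, 0]) cube([6250, 150, 2750]);
translate([0, 150, 0]) cube([150, 2450, 2750]);
translate([6100, 150, 0]) cube([150, 2450, 2750]);


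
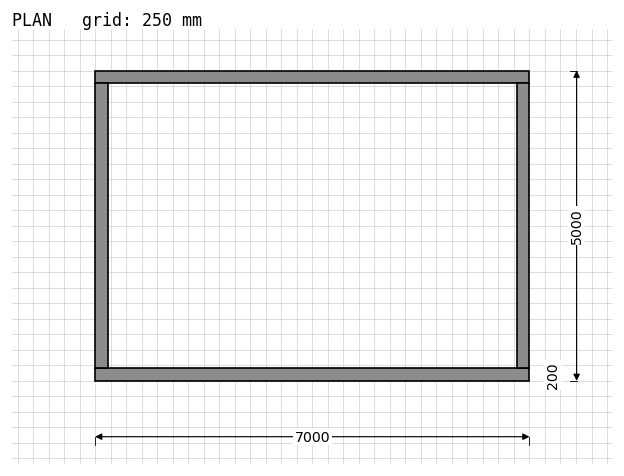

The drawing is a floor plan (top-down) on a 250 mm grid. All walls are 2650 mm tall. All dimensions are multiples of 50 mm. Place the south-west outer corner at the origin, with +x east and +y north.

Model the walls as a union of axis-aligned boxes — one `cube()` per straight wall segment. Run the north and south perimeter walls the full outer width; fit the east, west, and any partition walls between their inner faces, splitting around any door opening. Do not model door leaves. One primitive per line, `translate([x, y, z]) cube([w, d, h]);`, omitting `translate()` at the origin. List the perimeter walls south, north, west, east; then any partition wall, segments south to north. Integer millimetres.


cube([7000, 200, 2650]);
translate([0, 4800, 0]) cube([7000, 200, 2650]);
translate([0, 200, 0]) cube([200, 4600, 2650]);
translate([6800, 200, 0]) cube([200, 4600, 2650]);


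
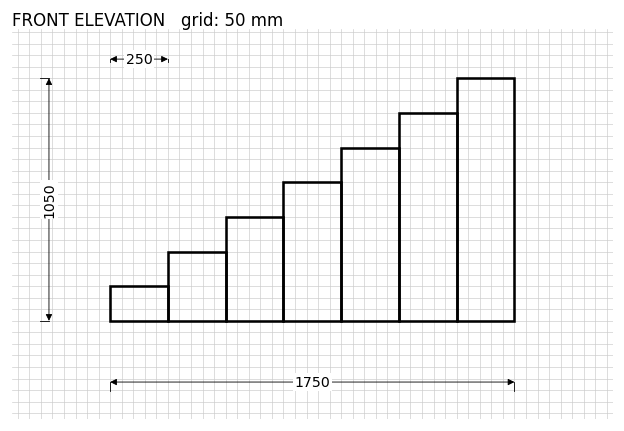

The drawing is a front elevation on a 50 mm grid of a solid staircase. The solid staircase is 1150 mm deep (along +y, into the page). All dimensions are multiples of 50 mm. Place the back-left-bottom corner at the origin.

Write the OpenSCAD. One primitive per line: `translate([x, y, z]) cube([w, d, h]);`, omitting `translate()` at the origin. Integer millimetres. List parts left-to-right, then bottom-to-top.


cube([250, 1150, 150]);
translate([250, 0, 0]) cube([250, 1150, 300]);
translate([500, 0, 0]) cube([250, 1150, 450]);
translate([750, 0, 0]) cube([250, 1150, 600]);
translate([1000, 0, 0]) cube([250, 1150, 750]);
translate([1250, 0, 0]) cube([250, 1150, 900]);
translate([1500, 0, 0]) cube([250, 1150, 1050]);


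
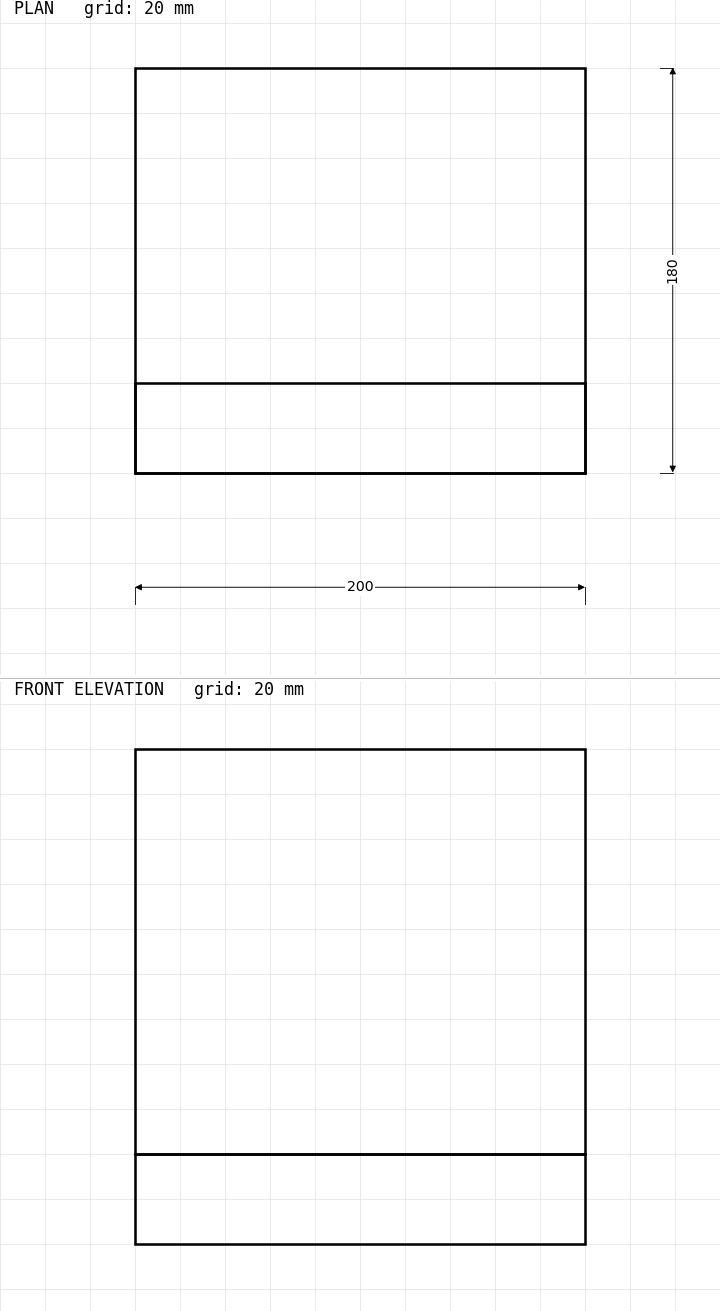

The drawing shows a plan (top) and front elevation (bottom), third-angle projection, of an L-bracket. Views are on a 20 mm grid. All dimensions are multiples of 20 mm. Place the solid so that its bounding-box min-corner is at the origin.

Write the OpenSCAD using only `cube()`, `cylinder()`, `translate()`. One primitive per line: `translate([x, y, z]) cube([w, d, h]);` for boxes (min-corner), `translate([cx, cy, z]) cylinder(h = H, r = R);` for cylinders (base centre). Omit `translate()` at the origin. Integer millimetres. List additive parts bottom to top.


cube([200, 180, 40]);
translate([0, 0, 40]) cube([200, 40, 180]);


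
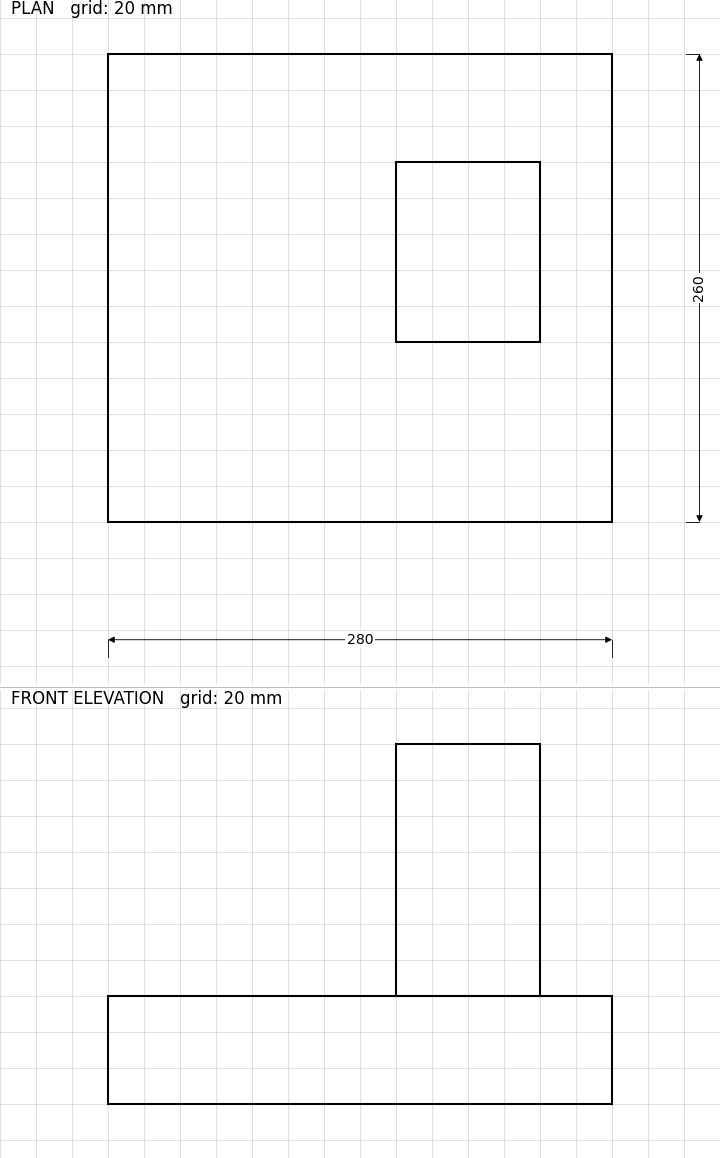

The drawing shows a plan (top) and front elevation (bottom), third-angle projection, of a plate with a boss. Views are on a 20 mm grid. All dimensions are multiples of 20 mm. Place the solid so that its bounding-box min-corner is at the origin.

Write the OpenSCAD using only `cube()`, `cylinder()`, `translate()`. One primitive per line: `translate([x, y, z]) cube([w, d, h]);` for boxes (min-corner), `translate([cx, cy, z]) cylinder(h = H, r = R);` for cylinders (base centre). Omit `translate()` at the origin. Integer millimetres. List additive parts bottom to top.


cube([280, 260, 60]);
translate([160, 100, 60]) cube([80, 100, 140]);


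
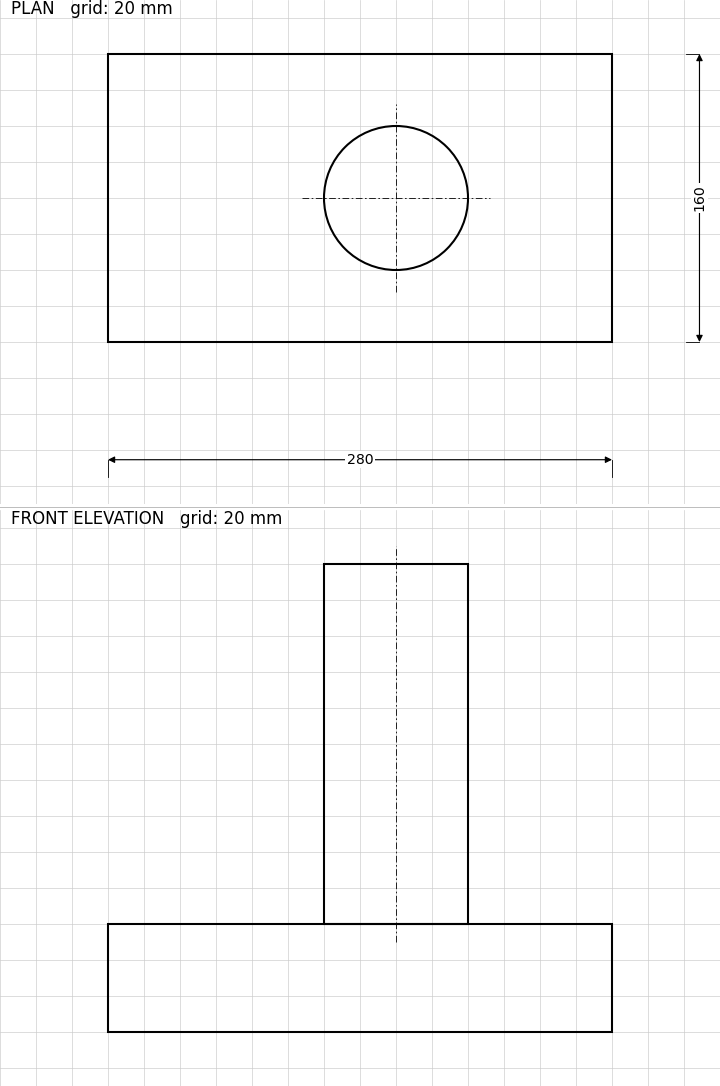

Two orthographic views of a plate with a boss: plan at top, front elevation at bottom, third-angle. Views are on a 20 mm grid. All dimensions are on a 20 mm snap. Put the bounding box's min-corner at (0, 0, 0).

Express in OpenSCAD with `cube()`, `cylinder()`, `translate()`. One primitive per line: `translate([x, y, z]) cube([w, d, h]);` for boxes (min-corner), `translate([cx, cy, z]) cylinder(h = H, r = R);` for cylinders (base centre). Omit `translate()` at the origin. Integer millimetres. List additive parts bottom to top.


cube([280, 160, 60]);
translate([160, 80, 60]) cylinder(h = 200, r = 40);
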